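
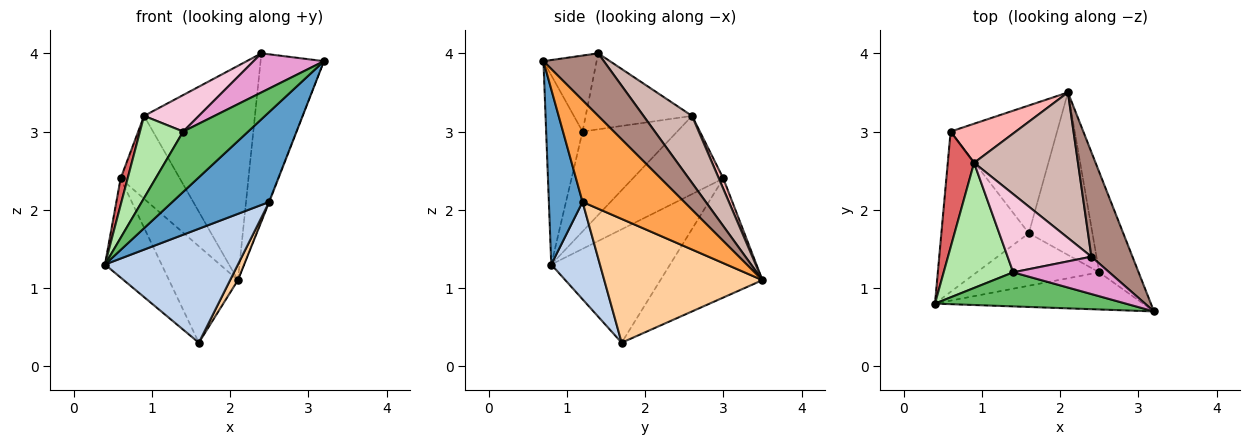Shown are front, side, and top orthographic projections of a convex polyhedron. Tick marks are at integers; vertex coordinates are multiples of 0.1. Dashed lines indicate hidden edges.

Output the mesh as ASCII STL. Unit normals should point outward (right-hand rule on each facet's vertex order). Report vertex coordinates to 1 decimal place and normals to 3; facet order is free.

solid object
 facet normal 0.306 -0.880 -0.363
  outer loop
   vertex 2.5 1.2 2.1
   vertex 3.2 0.7 3.9
   vertex 0.4 0.8 1.3
  endloop
 endfacet
 facet normal 0.315 -0.862 -0.397
  outer loop
   vertex 2.5 1.2 2.1
   vertex 0.4 0.8 1.3
   vertex 1.6 1.7 0.3
  endloop
 endfacet
 facet normal 0.932 0.005 -0.361
  outer loop
   vertex 2.5 1.2 2.1
   vertex 2.1 3.5 1.1
   vertex 3.2 0.7 3.9
  endloop
 endfacet
 facet normal 0.889 -0.044 -0.457
  outer loop
   vertex 2.5 1.2 2.1
   vertex 1.6 1.7 0.3
   vertex 2.1 3.5 1.1
  endloop
 endfacet
 facet normal -0.438 -0.783 0.442
  outer loop
   vertex 1.4 1.2 3.0
   vertex 0.4 0.8 1.3
   vertex 3.2 0.7 3.9
  endloop
 endfacet
 facet normal -0.769 -0.351 0.535
  outer loop
   vertex 1.4 1.2 3.0
   vertex 0.9 2.6 3.2
   vertex 0.4 0.8 1.3
  endloop
 endfacet
 facet normal -0.945 -0.073 0.318
  outer loop
   vertex 0.6 3.0 2.4
   vertex 0.4 0.8 1.3
   vertex 0.9 2.6 3.2
  endloop
 endfacet
 facet normal 0.068 0.902 0.426
  outer loop
   vertex 0.6 3.0 2.4
   vertex 0.9 2.6 3.2
   vertex 2.1 3.5 1.1
  endloop
 endfacet
 facet normal -0.741 0.353 -0.571
  outer loop
   vertex 0.6 3.0 2.4
   vertex 1.6 1.7 0.3
   vertex 0.4 0.8 1.3
  endloop
 endfacet
 facet normal -0.666 0.450 -0.595
  outer loop
   vertex 0.6 3.0 2.4
   vertex 2.1 3.5 1.1
   vertex 1.6 1.7 0.3
  endloop
 endfacet
 facet normal 0.629 0.659 0.412
  outer loop
   vertex 2.4 1.4 4.0
   vertex 3.2 0.7 3.9
   vertex 2.1 3.5 1.1
  endloop
 endfacet
 facet normal 0.341 0.778 0.528
  outer loop
   vertex 2.4 1.4 4.0
   vertex 2.1 3.5 1.1
   vertex 0.9 2.6 3.2
  endloop
 endfacet
 facet normal -0.479 -0.634 0.606
  outer loop
   vertex 2.4 1.4 4.0
   vertex 1.4 1.2 3.0
   vertex 3.2 0.7 3.9
  endloop
 endfacet
 facet normal -0.635 -0.327 0.700
  outer loop
   vertex 2.4 1.4 4.0
   vertex 0.9 2.6 3.2
   vertex 1.4 1.2 3.0
  endloop
 endfacet
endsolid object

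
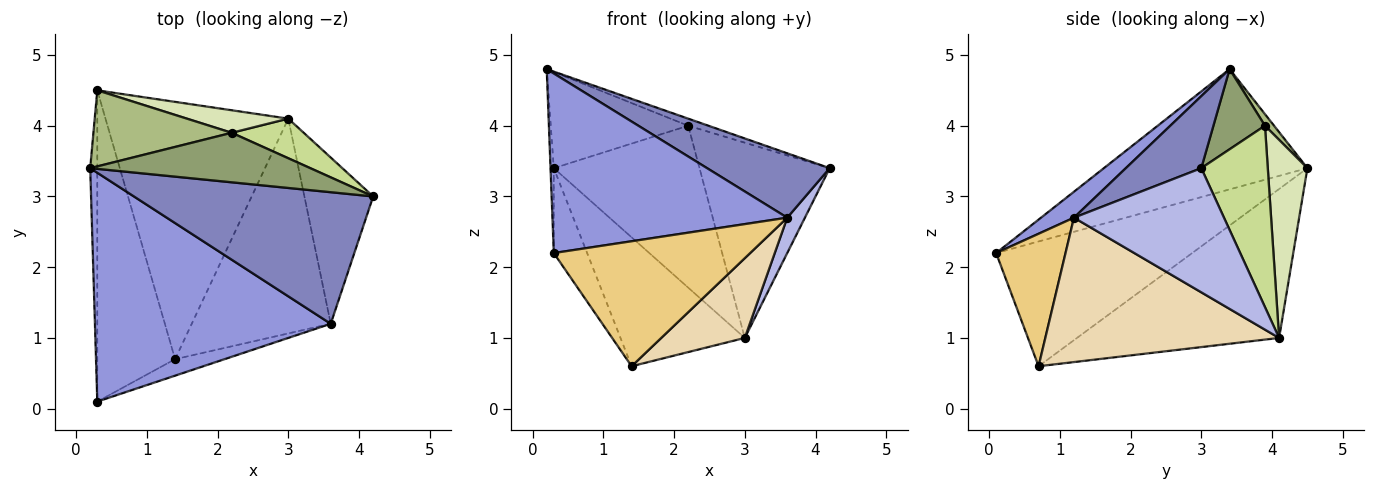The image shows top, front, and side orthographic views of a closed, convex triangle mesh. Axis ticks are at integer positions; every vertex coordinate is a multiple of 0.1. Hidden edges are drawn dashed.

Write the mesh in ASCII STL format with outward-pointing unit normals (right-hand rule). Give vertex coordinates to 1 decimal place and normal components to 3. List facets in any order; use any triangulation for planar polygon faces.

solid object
 facet normal -0.998 0.016 -0.059
  outer loop
   vertex 0.3 4.5 3.4
   vertex 0.3 0.1 2.2
   vertex 0.2 3.4 4.8
  endloop
 endfacet
 facet normal 0.261 -0.424 0.867
  outer loop
   vertex 3.6 1.2 2.7
   vertex 4.2 3.0 3.4
   vertex 0.2 3.4 4.8
  endloop
 endfacet
 facet normal 0.086 -0.615 0.784
  outer loop
   vertex 3.6 1.2 2.7
   vertex 0.2 3.4 4.8
   vertex 0.3 0.1 2.2
  endloop
 endfacet
 facet normal 0.870 -0.103 -0.482
  outer loop
   vertex 3.6 1.2 2.7
   vertex 3.0 4.1 1.0
   vertex 4.2 3.0 3.4
  endloop
 endfacet
 facet normal 0.339 0.133 0.931
  outer loop
   vertex 2.2 3.9 4.0
   vertex 0.2 3.4 4.8
   vertex 4.2 3.0 3.4
  endloop
 endfacet
 facet normal 0.052 0.783 0.619
  outer loop
   vertex 2.2 3.9 4.0
   vertex 0.3 4.5 3.4
   vertex 0.2 3.4 4.8
  endloop
 endfacet
 facet normal 0.448 0.876 0.178
  outer loop
   vertex 2.2 3.9 4.0
   vertex 4.2 3.0 3.4
   vertex 3.0 4.1 1.0
  endloop
 endfacet
 facet normal 0.260 0.956 0.133
  outer loop
   vertex 2.2 3.9 4.0
   vertex 3.0 4.1 1.0
   vertex 0.3 4.5 3.4
  endloop
 endfacet
 facet normal -0.840 0.143 -0.524
  outer loop
   vertex 1.4 0.7 0.6
   vertex 0.3 0.1 2.2
   vertex 0.3 4.5 3.4
  endloop
 endfacet
 facet normal -0.589 0.362 -0.723
  outer loop
   vertex 1.4 0.7 0.6
   vertex 0.3 4.5 3.4
   vertex 3.0 4.1 1.0
  endloop
 endfacet
 facet normal 0.331 -0.936 -0.124
  outer loop
   vertex 1.4 0.7 0.6
   vertex 3.6 1.2 2.7
   vertex 0.3 0.1 2.2
  endloop
 endfacet
 facet normal 0.698 -0.249 -0.672
  outer loop
   vertex 1.4 0.7 0.6
   vertex 3.0 4.1 1.0
   vertex 3.6 1.2 2.7
  endloop
 endfacet
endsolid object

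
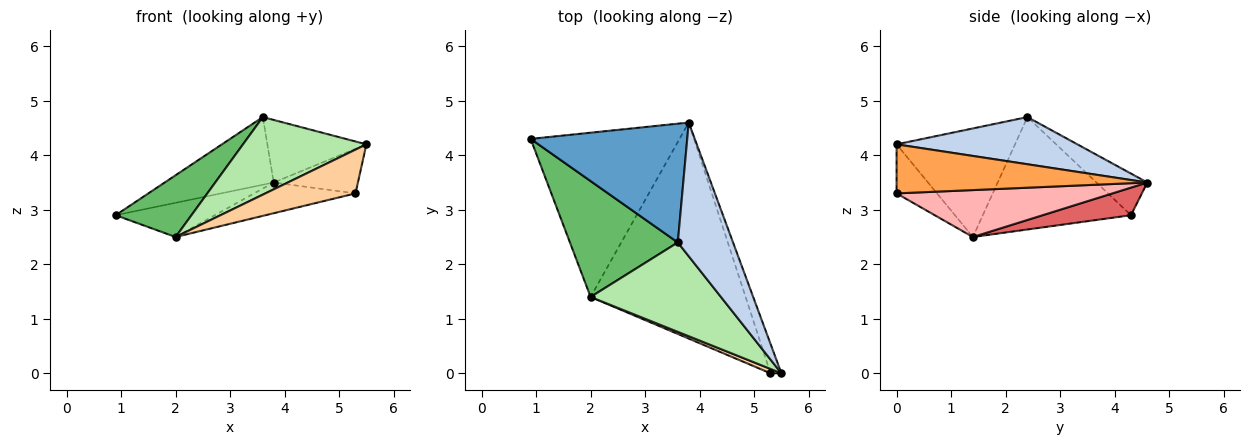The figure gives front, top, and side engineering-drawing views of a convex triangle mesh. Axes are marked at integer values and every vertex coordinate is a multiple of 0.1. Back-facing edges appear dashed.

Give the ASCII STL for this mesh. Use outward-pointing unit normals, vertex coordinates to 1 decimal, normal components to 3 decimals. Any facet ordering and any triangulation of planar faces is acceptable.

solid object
 facet normal -0.225 0.482 0.847
  outer loop
   vertex 3.6 2.4 4.7
   vertex 3.8 4.6 3.5
   vertex 0.9 4.3 2.9
  endloop
 endfacet
 facet normal 0.612 0.335 0.716
  outer loop
   vertex 3.6 2.4 4.7
   vertex 5.5 0.0 4.2
   vertex 3.8 4.6 3.5
  endloop
 endfacet
 facet normal 0.928 0.311 -0.206
  outer loop
   vertex 5.3 0.0 3.3
   vertex 3.8 4.6 3.5
   vertex 5.5 0.0 4.2
  endloop
 endfacet
 facet normal -0.407 -0.909 0.091
  outer loop
   vertex 2.0 1.4 2.5
   vertex 5.3 0.0 3.3
   vertex 5.5 0.0 4.2
  endloop
 endfacet
 facet normal -0.677 -0.346 0.650
  outer loop
   vertex 2.0 1.4 2.5
   vertex 3.6 2.4 4.7
   vertex 0.9 4.3 2.9
  endloop
 endfacet
 facet normal -0.532 -0.555 0.639
  outer loop
   vertex 2.0 1.4 2.5
   vertex 5.5 0.0 4.2
   vertex 3.6 2.4 4.7
  endloop
 endfacet
 facet normal 0.179 0.201 -0.963
  outer loop
   vertex 2.0 1.4 2.5
   vertex 0.9 4.3 2.9
   vertex 3.8 4.6 3.5
  endloop
 endfacet
 facet normal 0.287 0.135 -0.948
  outer loop
   vertex 2.0 1.4 2.5
   vertex 3.8 4.6 3.5
   vertex 5.3 0.0 3.3
  endloop
 endfacet
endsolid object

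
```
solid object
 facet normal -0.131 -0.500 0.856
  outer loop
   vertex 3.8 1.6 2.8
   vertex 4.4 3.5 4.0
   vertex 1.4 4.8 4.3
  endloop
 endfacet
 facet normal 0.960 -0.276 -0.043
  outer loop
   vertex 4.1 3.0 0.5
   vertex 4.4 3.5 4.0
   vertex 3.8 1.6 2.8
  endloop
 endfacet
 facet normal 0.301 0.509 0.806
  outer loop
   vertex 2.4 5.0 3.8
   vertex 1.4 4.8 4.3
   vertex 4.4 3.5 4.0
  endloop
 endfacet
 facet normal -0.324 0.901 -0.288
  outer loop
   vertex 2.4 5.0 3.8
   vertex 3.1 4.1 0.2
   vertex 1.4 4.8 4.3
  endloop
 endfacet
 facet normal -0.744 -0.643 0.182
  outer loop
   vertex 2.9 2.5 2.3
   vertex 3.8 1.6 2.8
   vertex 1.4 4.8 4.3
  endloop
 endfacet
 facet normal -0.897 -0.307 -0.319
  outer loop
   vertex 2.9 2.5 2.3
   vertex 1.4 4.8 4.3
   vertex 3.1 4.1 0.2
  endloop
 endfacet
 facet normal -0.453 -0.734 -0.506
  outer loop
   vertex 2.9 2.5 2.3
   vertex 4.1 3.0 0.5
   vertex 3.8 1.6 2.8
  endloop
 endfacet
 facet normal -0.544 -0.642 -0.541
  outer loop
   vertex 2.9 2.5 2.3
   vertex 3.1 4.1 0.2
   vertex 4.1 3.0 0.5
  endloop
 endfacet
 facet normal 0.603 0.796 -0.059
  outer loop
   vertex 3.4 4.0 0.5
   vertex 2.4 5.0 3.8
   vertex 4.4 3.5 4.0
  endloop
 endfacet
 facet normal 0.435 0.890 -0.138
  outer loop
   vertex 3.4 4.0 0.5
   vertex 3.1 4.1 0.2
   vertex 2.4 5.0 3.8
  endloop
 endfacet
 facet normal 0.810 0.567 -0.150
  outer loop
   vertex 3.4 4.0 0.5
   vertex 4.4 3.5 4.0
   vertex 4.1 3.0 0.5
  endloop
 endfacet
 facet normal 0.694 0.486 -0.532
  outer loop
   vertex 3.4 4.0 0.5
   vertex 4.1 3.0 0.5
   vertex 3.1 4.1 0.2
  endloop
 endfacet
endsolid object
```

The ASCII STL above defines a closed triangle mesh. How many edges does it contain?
18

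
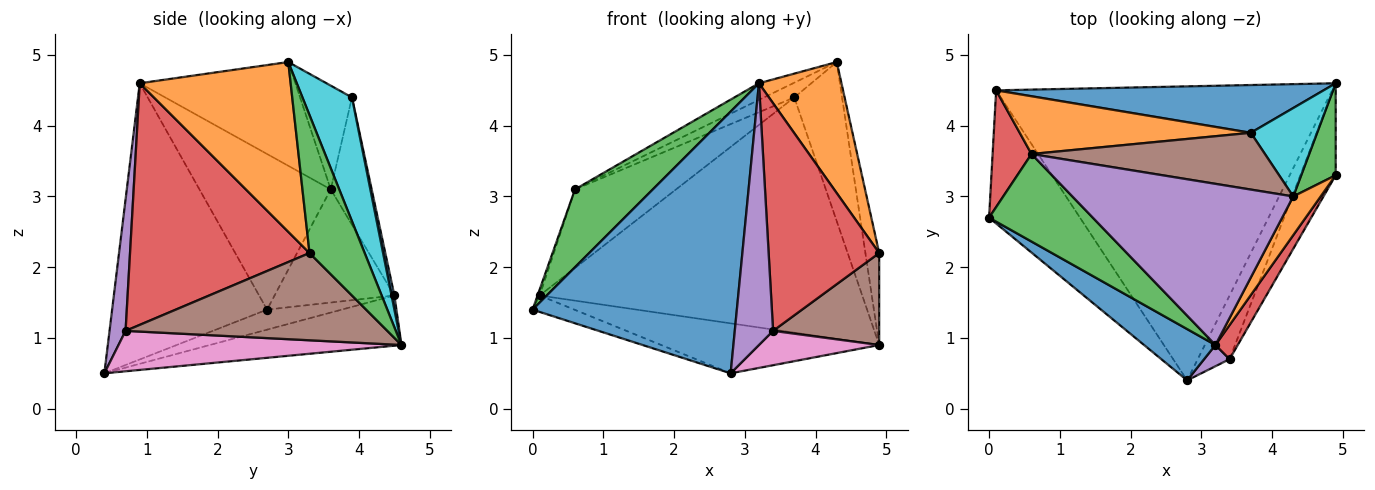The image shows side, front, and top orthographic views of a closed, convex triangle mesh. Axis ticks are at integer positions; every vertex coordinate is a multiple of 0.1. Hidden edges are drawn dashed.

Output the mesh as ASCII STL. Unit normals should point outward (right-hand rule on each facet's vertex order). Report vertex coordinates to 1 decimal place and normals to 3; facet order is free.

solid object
 facet normal -0.597 -0.787 0.154
  outer loop
   vertex 3.2 0.9 4.6
   vertex 0.0 2.7 1.4
   vertex 2.8 0.4 0.5
  endloop
 endfacet
 facet normal 0.869 -0.475 0.140
  outer loop
   vertex 3.2 0.9 4.6
   vertex 4.9 3.3 2.2
   vertex 4.3 3.0 4.9
  endloop
 endfacet
 facet normal 0.943 0.236 0.236
  outer loop
   vertex 4.9 4.6 0.9
   vertex 4.3 3.0 4.9
   vertex 4.9 3.3 2.2
  endloop
 endfacet
 facet normal 0.849 -0.523 0.078
  outer loop
   vertex 3.4 0.7 1.1
   vertex 4.9 3.3 2.2
   vertex 3.2 0.9 4.6
  endloop
 endfacet
 facet normal 0.385 -0.920 0.075
  outer loop
   vertex 3.4 0.7 1.1
   vertex 3.2 0.9 4.6
   vertex 2.8 0.4 0.5
  endloop
 endfacet
 facet normal 0.868 -0.352 -0.352
  outer loop
   vertex 3.4 0.7 1.1
   vertex 4.9 4.6 0.9
   vertex 4.9 3.3 2.2
  endloop
 endfacet
 facet normal 0.745 -0.317 -0.587
  outer loop
   vertex 3.4 0.7 1.1
   vertex 2.8 0.4 0.5
   vertex 4.9 4.6 0.9
  endloop
 endfacet
 facet normal -0.213 0.120 -0.970
  outer loop
   vertex 0.1 4.5 1.6
   vertex 2.8 0.4 0.5
   vertex 0.0 2.7 1.4
  endloop
 endfacet
 facet normal -0.146 0.166 -0.975
  outer loop
   vertex 0.1 4.5 1.6
   vertex 4.9 4.6 0.9
   vertex 2.8 0.4 0.5
  endloop
 endfacet
 facet normal 0.672 0.648 0.360
  outer loop
   vertex 3.7 3.9 4.4
   vertex 4.3 3.0 4.9
   vertex 4.9 4.6 0.9
  endloop
 endfacet
 facet normal 0.009 0.980 0.199
  outer loop
   vertex 3.7 3.9 4.4
   vertex 4.9 4.6 0.9
   vertex 0.1 4.5 1.6
  endloop
 endfacet
 facet normal -0.310 0.766 0.563
  outer loop
   vertex 0.6 3.6 3.1
   vertex 3.7 3.9 4.4
   vertex 0.1 4.5 1.6
  endloop
 endfacet
 facet normal -0.746 -0.442 0.498
  outer loop
   vertex 0.6 3.6 3.1
   vertex 0.0 2.7 1.4
   vertex 3.2 0.9 4.6
  endloop
 endfacet
 facet normal -0.946 0.016 0.325
  outer loop
   vertex 0.6 3.6 3.1
   vertex 0.1 4.5 1.6
   vertex 0.0 2.7 1.4
  endloop
 endfacet
 facet normal -0.423 0.093 0.901
  outer loop
   vertex 0.6 3.6 3.1
   vertex 3.2 0.9 4.6
   vertex 4.3 3.0 4.9
  endloop
 endfacet
 facet normal -0.395 0.231 0.889
  outer loop
   vertex 0.6 3.6 3.1
   vertex 4.3 3.0 4.9
   vertex 3.7 3.9 4.4
  endloop
 endfacet
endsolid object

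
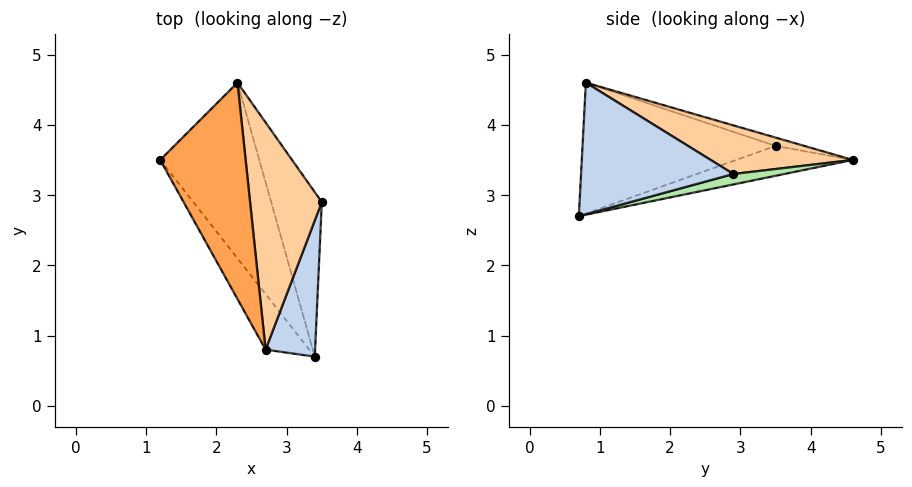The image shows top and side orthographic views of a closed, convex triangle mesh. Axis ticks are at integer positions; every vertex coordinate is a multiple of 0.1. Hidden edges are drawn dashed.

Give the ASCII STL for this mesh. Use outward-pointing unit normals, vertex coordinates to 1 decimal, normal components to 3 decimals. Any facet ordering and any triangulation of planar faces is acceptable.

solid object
 facet normal -0.802 -0.535 -0.267
  outer loop
   vertex 3.4 0.7 2.7
   vertex 2.7 0.8 4.6
   vertex 1.2 3.5 3.7
  endloop
 endfacet
 facet normal 0.927 -0.137 0.349
  outer loop
   vertex 3.4 0.7 2.7
   vertex 3.5 2.9 3.3
   vertex 2.7 0.8 4.6
  endloop
 endfacet
 facet normal -0.093 0.268 0.959
  outer loop
   vertex 2.3 4.6 3.5
   vertex 1.2 3.5 3.7
   vertex 2.7 0.8 4.6
  endloop
 endfacet
 facet normal 0.538 0.286 0.793
  outer loop
   vertex 2.3 4.6 3.5
   vertex 2.7 0.8 4.6
   vertex 3.5 2.9 3.3
  endloop
 endfacet
 facet normal -0.287 0.114 -0.951
  outer loop
   vertex 2.3 4.6 3.5
   vertex 3.4 0.7 2.7
   vertex 1.2 3.5 3.7
  endloop
 endfacet
 facet normal 0.196 0.250 -0.948
  outer loop
   vertex 2.3 4.6 3.5
   vertex 3.5 2.9 3.3
   vertex 3.4 0.7 2.7
  endloop
 endfacet
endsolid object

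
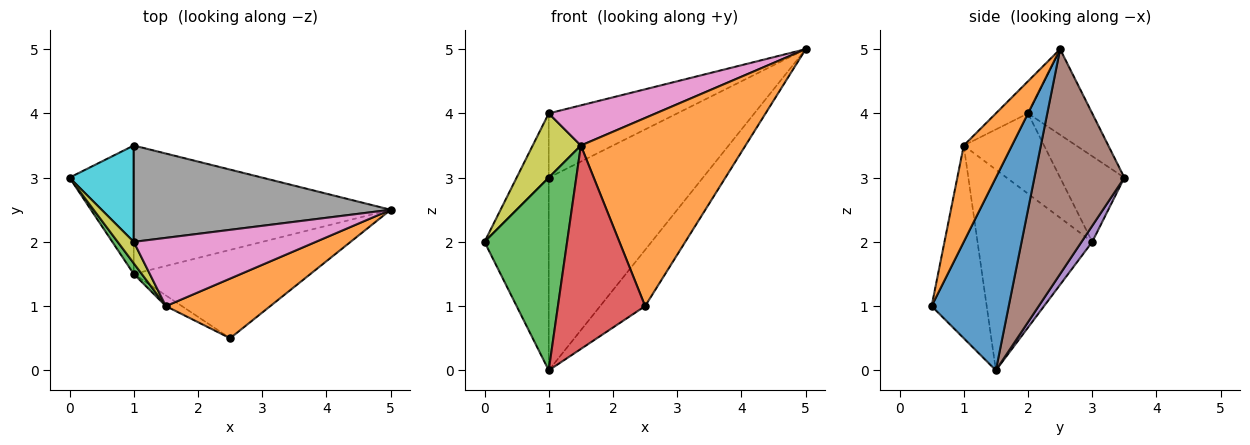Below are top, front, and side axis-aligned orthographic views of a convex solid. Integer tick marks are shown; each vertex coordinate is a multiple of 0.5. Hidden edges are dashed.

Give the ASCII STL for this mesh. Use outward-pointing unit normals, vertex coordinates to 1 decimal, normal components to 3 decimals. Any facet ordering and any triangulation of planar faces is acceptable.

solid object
 facet normal 0.677 0.395 -0.621
  outer loop
   vertex 1.0 1.5 0.0
   vertex 5.0 2.5 5.0
   vertex 2.5 0.5 1.0
  endloop
 endfacet
 facet normal 0.269 -0.918 0.291
  outer loop
   vertex 1.5 1.0 3.5
   vertex 2.5 0.5 1.0
   vertex 5.0 2.5 5.0
  endloop
 endfacet
 facet normal -0.811 -0.584 0.032
  outer loop
   vertex 1.5 1.0 3.5
   vertex 0.0 3.0 2.0
   vertex 1.0 1.5 0.0
  endloop
 endfacet
 facet normal -0.533 -0.845 -0.044
  outer loop
   vertex 1.5 1.0 3.5
   vertex 1.0 1.5 0.0
   vertex 2.5 0.5 1.0
  endloop
 endfacet
 facet normal 0.137 0.824 -0.549
  outer loop
   vertex 1.0 3.5 3.0
   vertex 1.0 1.5 0.0
   vertex 0.0 3.0 2.0
  endloop
 endfacet
 facet normal 0.437 0.749 -0.499
  outer loop
   vertex 1.0 3.5 3.0
   vertex 5.0 2.5 5.0
   vertex 1.0 1.5 0.0
  endloop
 endfacet
 facet normal -0.150 -0.501 0.852
  outer loop
   vertex 1.0 2.0 4.0
   vertex 1.5 1.0 3.5
   vertex 5.0 2.5 5.0
  endloop
 endfacet
 facet normal -0.267 0.535 0.802
  outer loop
   vertex 1.0 2.0 4.0
   vertex 5.0 2.5 5.0
   vertex 1.0 3.5 3.0
  endloop
 endfacet
 facet normal -0.845 -0.507 0.169
  outer loop
   vertex 1.0 2.0 4.0
   vertex 0.0 3.0 2.0
   vertex 1.5 1.0 3.5
  endloop
 endfacet
 facet normal -0.743 0.371 0.557
  outer loop
   vertex 1.0 2.0 4.0
   vertex 1.0 3.5 3.0
   vertex 0.0 3.0 2.0
  endloop
 endfacet
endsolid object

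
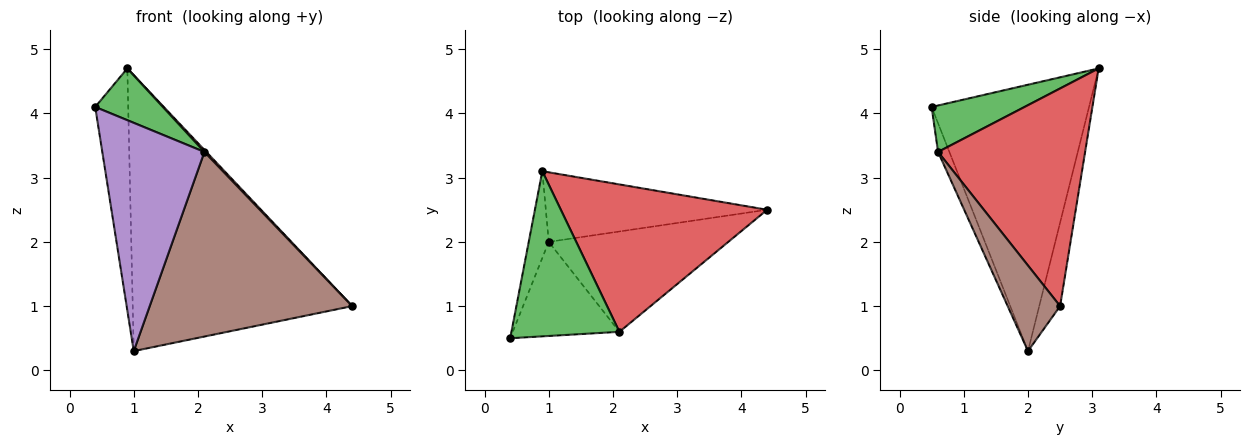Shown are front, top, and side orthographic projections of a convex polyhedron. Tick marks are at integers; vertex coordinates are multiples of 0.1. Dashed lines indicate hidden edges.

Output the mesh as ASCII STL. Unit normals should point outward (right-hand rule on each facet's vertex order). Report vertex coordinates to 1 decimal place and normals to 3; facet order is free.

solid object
 facet normal -0.976 0.205 -0.073
  outer loop
   vertex 1.0 2.0 0.3
   vertex 0.4 0.5 4.1
   vertex 0.9 3.1 4.7
  endloop
 endfacet
 facet normal -0.092 0.966 -0.243
  outer loop
   vertex 1.0 2.0 0.3
   vertex 0.9 3.1 4.7
   vertex 4.4 2.5 1.0
  endloop
 endfacet
 facet normal 0.380 -0.277 0.883
  outer loop
   vertex 2.1 0.6 3.4
   vertex 0.9 3.1 4.7
   vertex 0.4 0.5 4.1
  endloop
 endfacet
 facet normal 0.726 -0.009 0.688
  outer loop
   vertex 2.1 0.6 3.4
   vertex 4.4 2.5 1.0
   vertex 0.9 3.1 4.7
  endloop
 endfacet
 facet normal -0.102 -0.920 -0.379
  outer loop
   vertex 2.1 0.6 3.4
   vertex 0.4 0.5 4.1
   vertex 1.0 2.0 0.3
  endloop
 endfacet
 facet normal 0.222 -0.857 -0.466
  outer loop
   vertex 2.1 0.6 3.4
   vertex 1.0 2.0 0.3
   vertex 4.4 2.5 1.0
  endloop
 endfacet
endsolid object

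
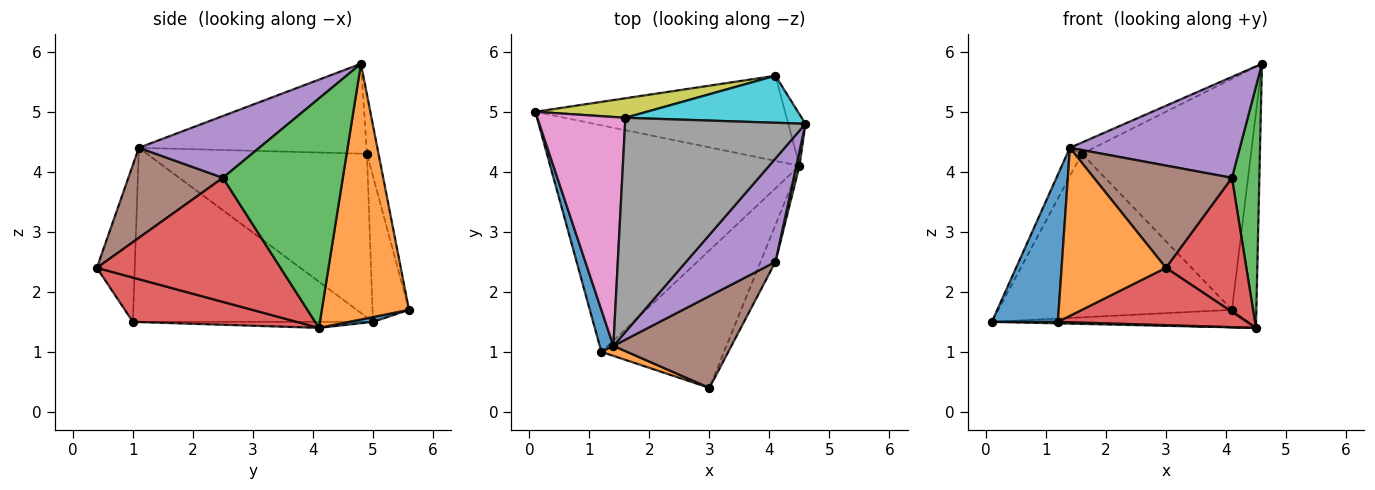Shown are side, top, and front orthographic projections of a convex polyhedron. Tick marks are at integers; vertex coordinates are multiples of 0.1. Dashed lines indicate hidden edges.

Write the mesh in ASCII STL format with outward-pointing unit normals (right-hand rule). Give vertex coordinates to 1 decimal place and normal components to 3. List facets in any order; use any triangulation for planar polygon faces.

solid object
 facet normal 0.019 0.201 -0.979
  outer loop
   vertex 4.1 5.6 1.7
   vertex 4.5 4.1 1.4
   vertex 0.1 5.0 1.5
  endloop
 endfacet
 facet normal 0.961 0.269 -0.065
  outer loop
   vertex 4.1 5.6 1.7
   vertex 4.6 4.8 5.8
   vertex 4.5 4.1 1.4
  endloop
 endfacet
 facet normal 0.975 -0.223 0.013
  outer loop
   vertex 4.1 2.5 3.9
   vertex 4.5 4.1 1.4
   vertex 4.6 4.8 5.8
  endloop
 endfacet
 facet normal 0.911 -0.399 -0.109
  outer loop
   vertex 4.1 2.5 3.9
   vertex 3.0 0.4 2.4
   vertex 4.5 4.1 1.4
  endloop
 endfacet
 facet normal 0.443 -0.626 0.641
  outer loop
   vertex 4.1 2.5 3.9
   vertex 4.6 4.8 5.8
   vertex 1.4 1.1 4.4
  endloop
 endfacet
 facet normal 0.454 -0.663 0.595
  outer loop
   vertex 4.1 2.5 3.9
   vertex 1.4 1.1 4.4
   vertex 3.0 0.4 2.4
  endloop
 endfacet
 facet normal -0.879 0.059 0.473
  outer loop
   vertex 1.6 4.9 4.3
   vertex 0.1 5.0 1.5
   vertex 1.4 1.1 4.4
  endloop
 endfacet
 facet normal -0.445 0.047 0.894
  outer loop
   vertex 1.6 4.9 4.3
   vertex 1.4 1.1 4.4
   vertex 4.6 4.8 5.8
  endloop
 endfacet
 facet normal -0.153 0.981 0.117
  outer loop
   vertex 1.6 4.9 4.3
   vertex 4.1 5.6 1.7
   vertex 0.1 5.0 1.5
  endloop
 endfacet
 facet normal -0.067 0.978 0.199
  outer loop
   vertex 1.6 4.9 4.3
   vertex 4.6 4.8 5.8
   vertex 4.1 5.6 1.7
  endloop
 endfacet
 facet normal -0.961 -0.264 0.075
  outer loop
   vertex 1.2 1.0 1.5
   vertex 1.4 1.1 4.4
   vertex 0.1 5.0 1.5
  endloop
 endfacet
 facet normal -0.341 -0.938 0.056
  outer loop
   vertex 1.2 1.0 1.5
   vertex 3.0 0.4 2.4
   vertex 1.4 1.1 4.4
  endloop
 endfacet
 facet normal -0.024 -0.007 -1.000
  outer loop
   vertex 1.2 1.0 1.5
   vertex 0.1 5.0 1.5
   vertex 4.5 4.1 1.4
  endloop
 endfacet
 facet normal 0.316 -0.365 -0.876
  outer loop
   vertex 1.2 1.0 1.5
   vertex 4.5 4.1 1.4
   vertex 3.0 0.4 2.4
  endloop
 endfacet
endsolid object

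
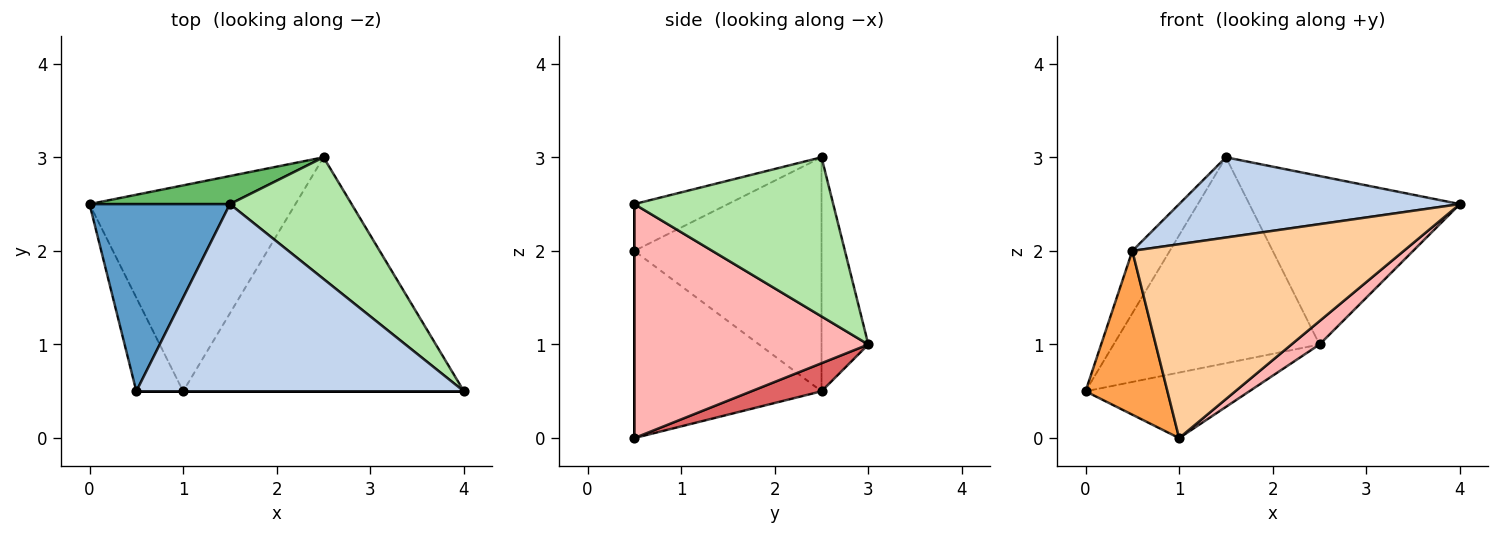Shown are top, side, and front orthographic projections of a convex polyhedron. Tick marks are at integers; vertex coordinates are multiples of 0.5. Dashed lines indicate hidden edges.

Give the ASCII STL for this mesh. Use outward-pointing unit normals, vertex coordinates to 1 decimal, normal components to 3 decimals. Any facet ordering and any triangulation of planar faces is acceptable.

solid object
 facet normal -0.845 0.169 0.507
  outer loop
   vertex 1.5 2.5 3.0
   vertex 0.0 2.5 0.5
   vertex 0.5 0.5 2.0
  endloop
 endfacet
 facet normal -0.130 -0.391 0.911
  outer loop
   vertex 1.5 2.5 3.0
   vertex 0.5 0.5 2.0
   vertex 4.0 0.5 2.5
  endloop
 endfacet
 facet normal -0.893 -0.391 -0.223
  outer loop
   vertex 1.0 0.5 0.0
   vertex 0.5 0.5 2.0
   vertex 0.0 2.5 0.5
  endloop
 endfacet
 facet normal 0.000 -1.000 0.000
  outer loop
   vertex 1.0 0.5 0.0
   vertex 4.0 0.5 2.5
   vertex 0.5 0.5 2.0
  endloop
 endfacet
 facet normal -0.220 0.967 0.132
  outer loop
   vertex 2.5 3.0 1.0
   vertex 0.0 2.5 0.5
   vertex 1.5 2.5 3.0
  endloop
 endfacet
 facet normal 0.608 0.644 0.465
  outer loop
   vertex 2.5 3.0 1.0
   vertex 1.5 2.5 3.0
   vertex 4.0 0.5 2.5
  endloop
 endfacet
 facet normal 0.129 0.301 -0.945
  outer loop
   vertex 2.5 3.0 1.0
   vertex 1.0 0.5 0.0
   vertex 0.0 2.5 0.5
  endloop
 endfacet
 facet normal 0.638 -0.077 -0.766
  outer loop
   vertex 2.5 3.0 1.0
   vertex 4.0 0.5 2.5
   vertex 1.0 0.5 0.0
  endloop
 endfacet
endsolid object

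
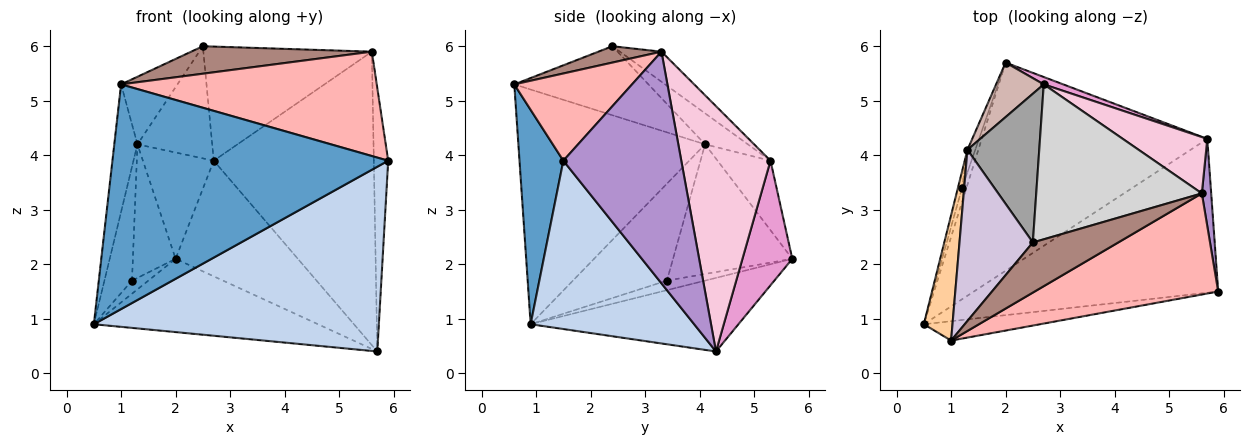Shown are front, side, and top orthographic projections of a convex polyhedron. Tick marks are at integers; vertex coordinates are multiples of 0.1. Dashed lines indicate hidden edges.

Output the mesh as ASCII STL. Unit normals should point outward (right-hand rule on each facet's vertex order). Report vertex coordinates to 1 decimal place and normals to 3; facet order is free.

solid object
 facet normal 0.156 -0.984 -0.085
  outer loop
   vertex 1.0 0.6 5.3
   vertex 0.5 0.9 0.9
   vertex 5.9 1.5 3.9
  endloop
 endfacet
 facet normal 0.403 -0.703 -0.586
  outer loop
   vertex 5.7 4.3 0.4
   vertex 5.9 1.5 3.9
   vertex 0.5 0.9 0.9
  endloop
 endfacet
 facet normal -0.294 0.317 -0.902
  outer loop
   vertex 5.7 4.3 0.4
   vertex 0.5 0.9 0.9
   vertex 2.0 5.7 2.1
  endloop
 endfacet
 facet normal -0.985 0.122 0.120
  outer loop
   vertex 1.3 4.1 4.2
   vertex 0.5 0.9 0.9
   vertex 1.0 0.6 5.3
  endloop
 endfacet
 facet normal -0.845 0.362 -0.393
  outer loop
   vertex 1.2 3.4 1.7
   vertex 2.0 5.7 2.1
   vertex 0.5 0.9 0.9
  endloop
 endfacet
 facet normal -0.959 0.281 -0.040
  outer loop
   vertex 1.2 3.4 1.7
   vertex 0.5 0.9 0.9
   vertex 1.3 4.1 4.2
  endloop
 endfacet
 facet normal -0.940 0.337 -0.057
  outer loop
   vertex 1.2 3.4 1.7
   vertex 1.3 4.1 4.2
   vertex 2.0 5.7 2.1
  endloop
 endfacet
 facet normal 0.314 -0.682 0.661
  outer loop
   vertex 5.6 3.3 5.9
   vertex 1.0 0.6 5.3
   vertex 5.9 1.5 3.9
  endloop
 endfacet
 facet normal 0.992 0.121 0.040
  outer loop
   vertex 5.6 3.3 5.9
   vertex 5.9 1.5 3.9
   vertex 5.7 4.3 0.4
  endloop
 endfacet
 facet normal -0.658 0.276 0.700
  outer loop
   vertex 2.5 2.4 6.0
   vertex 1.3 4.1 4.2
   vertex 1.0 0.6 5.3
  endloop
 endfacet
 facet normal 0.166 -0.474 0.865
  outer loop
   vertex 2.5 2.4 6.0
   vertex 1.0 0.6 5.3
   vertex 5.6 3.3 5.9
  endloop
 endfacet
 facet normal -0.554 0.741 0.380
  outer loop
   vertex 2.7 5.3 3.9
   vertex 2.0 5.7 2.1
   vertex 1.3 4.1 4.2
  endloop
 endfacet
 facet normal 0.377 0.924 0.059
  outer loop
   vertex 2.7 5.3 3.9
   vertex 5.7 4.3 0.4
   vertex 2.0 5.7 2.1
  endloop
 endfacet
 facet normal 0.480 0.861 0.165
  outer loop
   vertex 2.7 5.3 3.9
   vertex 5.6 3.3 5.9
   vertex 5.7 4.3 0.4
  endloop
 endfacet
 facet normal -0.326 0.569 0.755
  outer loop
   vertex 2.7 5.3 3.9
   vertex 1.3 4.1 4.2
   vertex 2.5 2.4 6.0
  endloop
 endfacet
 facet normal -0.145 0.587 0.797
  outer loop
   vertex 2.7 5.3 3.9
   vertex 2.5 2.4 6.0
   vertex 5.6 3.3 5.9
  endloop
 endfacet
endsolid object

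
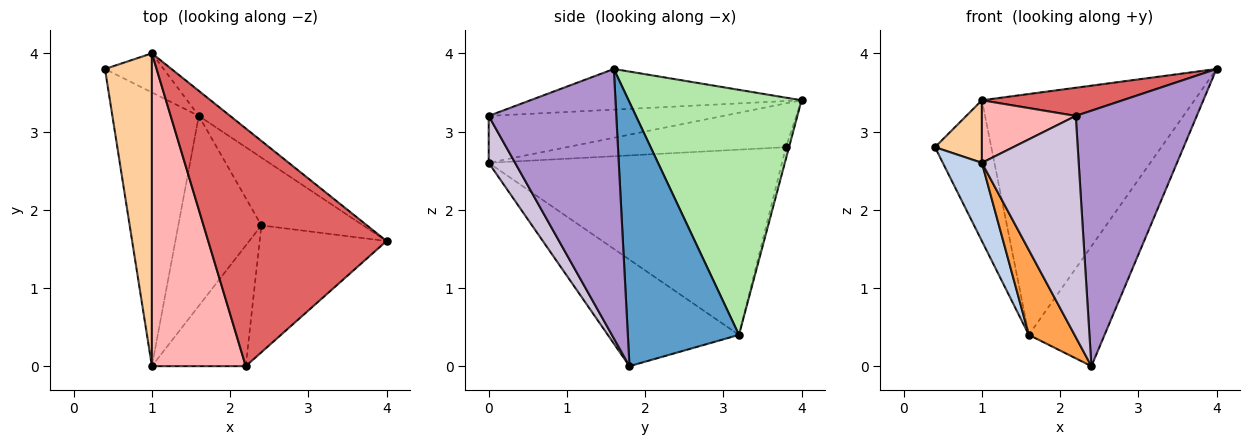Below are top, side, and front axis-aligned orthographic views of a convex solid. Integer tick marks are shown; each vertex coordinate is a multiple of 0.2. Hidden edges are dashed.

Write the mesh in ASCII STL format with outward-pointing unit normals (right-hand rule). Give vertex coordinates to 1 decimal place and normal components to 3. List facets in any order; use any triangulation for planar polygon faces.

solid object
 facet normal 0.787 0.537 -0.303
  outer loop
   vertex 1.6 3.2 0.4
   vertex 4.0 1.6 3.8
   vertex 2.4 1.8 0.0
  endloop
 endfacet
 facet normal -0.900 -0.120 -0.420
  outer loop
   vertex 1.6 3.2 0.4
   vertex 1.0 0.0 2.6
   vertex 0.4 3.8 2.8
  endloop
 endfacet
 facet normal -0.760 -0.265 -0.593
  outer loop
   vertex 1.6 3.2 0.4
   vertex 2.4 1.8 0.0
   vertex 1.0 0.0 2.6
  endloop
 endfacet
 facet normal -0.675 -0.145 0.723
  outer loop
   vertex 1.0 4.0 3.4
   vertex 0.4 3.8 2.8
   vertex 1.0 0.0 2.6
  endloop
 endfacet
 facet normal -0.053 0.962 -0.267
  outer loop
   vertex 1.0 4.0 3.4
   vertex 1.6 3.2 0.4
   vertex 0.4 3.8 2.8
  endloop
 endfacet
 facet normal 0.629 0.773 -0.080
  outer loop
   vertex 1.0 4.0 3.4
   vertex 4.0 1.6 3.8
   vertex 1.6 3.2 0.4
  endloop
 endfacet
 facet normal -0.221 -0.115 0.969
  outer loop
   vertex 2.2 0.0 3.2
   vertex 4.0 1.6 3.8
   vertex 1.0 4.0 3.4
  endloop
 endfacet
 facet normal -0.440 -0.176 0.880
  outer loop
   vertex 2.2 0.0 3.2
   vertex 1.0 4.0 3.4
   vertex 1.0 0.0 2.6
  endloop
 endfacet
 facet normal 0.687 -0.651 -0.323
  outer loop
   vertex 2.2 0.0 3.2
   vertex 2.4 1.8 0.0
   vertex 4.0 1.6 3.8
  endloop
 endfacet
 facet normal 0.233 -0.854 -0.466
  outer loop
   vertex 2.2 0.0 3.2
   vertex 1.0 0.0 2.6
   vertex 2.4 1.8 0.0
  endloop
 endfacet
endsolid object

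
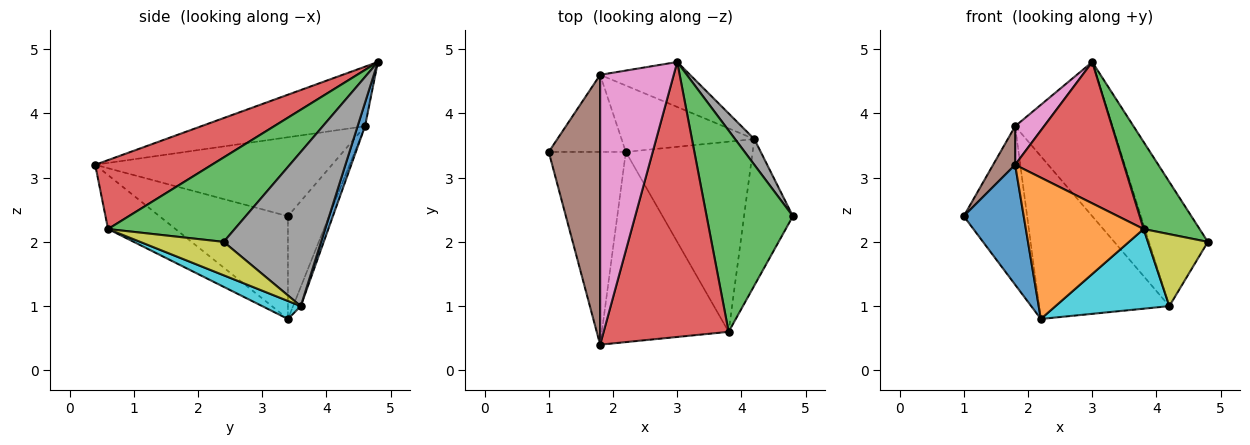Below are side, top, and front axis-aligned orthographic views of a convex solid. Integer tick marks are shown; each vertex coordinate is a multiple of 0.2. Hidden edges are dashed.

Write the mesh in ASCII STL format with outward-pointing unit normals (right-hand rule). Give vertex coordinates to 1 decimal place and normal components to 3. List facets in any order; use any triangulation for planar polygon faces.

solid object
 facet normal -0.749 -0.350 -0.562
  outer loop
   vertex 2.2 3.4 0.8
   vertex 1.8 0.4 3.2
   vertex 1.0 3.4 2.4
  endloop
 endfacet
 facet normal -0.323 -0.564 -0.759
  outer loop
   vertex 3.8 0.6 2.2
   vertex 1.8 0.4 3.2
   vertex 2.2 3.4 0.8
  endloop
 endfacet
 facet normal 0.668 -0.295 0.683
  outer loop
   vertex 3.8 0.6 2.2
   vertex 4.8 2.4 2.0
   vertex 3.0 4.8 4.8
  endloop
 endfacet
 facet normal 0.440 -0.410 0.799
  outer loop
   vertex 3.8 0.6 2.2
   vertex 3.0 4.8 4.8
   vertex 1.8 0.4 3.2
  endloop
 endfacet
 facet normal -0.504 0.777 -0.378
  outer loop
   vertex 1.8 4.6 3.8
   vertex 2.2 3.4 0.8
   vertex 1.0 3.4 2.4
  endloop
 endfacet
 facet normal -0.835 -0.078 0.544
  outer loop
   vertex 1.8 4.6 3.8
   vertex 1.0 3.4 2.4
   vertex 1.8 0.4 3.2
  endloop
 endfacet
 facet normal -0.625 -0.110 0.772
  outer loop
   vertex 1.8 4.6 3.8
   vertex 1.8 0.4 3.2
   vertex 3.0 4.8 4.8
  endloop
 endfacet
 facet normal 0.851 0.514 0.106
  outer loop
   vertex 4.2 3.6 1.0
   vertex 3.0 4.8 4.8
   vertex 4.8 2.4 2.0
  endloop
 endfacet
 facet normal 0.523 -0.376 -0.765
  outer loop
   vertex 4.2 3.6 1.0
   vertex 4.8 2.4 2.0
   vertex 3.8 0.6 2.2
  endloop
 endfacet
 facet normal 0.130 -0.383 -0.915
  outer loop
   vertex 4.2 3.6 1.0
   vertex 3.8 0.6 2.2
   vertex 2.2 3.4 0.8
  endloop
 endfacet
 facet normal 0.073 0.957 -0.279
  outer loop
   vertex 4.2 3.6 1.0
   vertex 1.8 4.6 3.8
   vertex 3.0 4.8 4.8
  endloop
 endfacet
 facet normal -0.055 0.925 -0.377
  outer loop
   vertex 4.2 3.6 1.0
   vertex 2.2 3.4 0.8
   vertex 1.8 4.6 3.8
  endloop
 endfacet
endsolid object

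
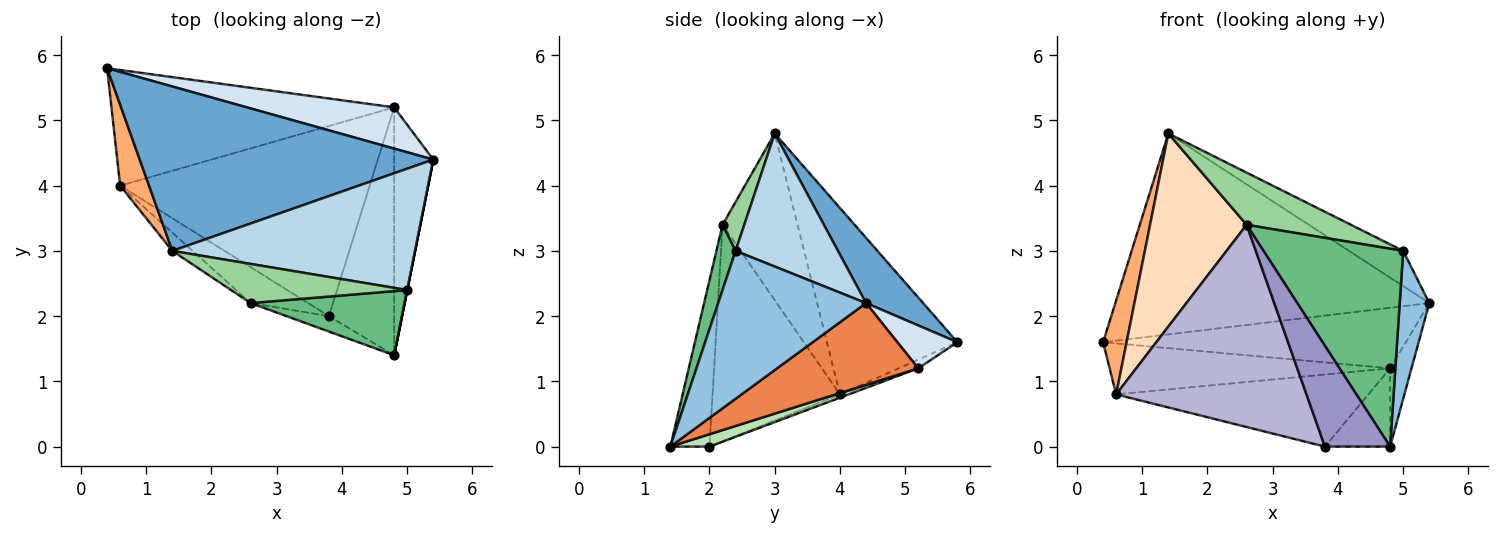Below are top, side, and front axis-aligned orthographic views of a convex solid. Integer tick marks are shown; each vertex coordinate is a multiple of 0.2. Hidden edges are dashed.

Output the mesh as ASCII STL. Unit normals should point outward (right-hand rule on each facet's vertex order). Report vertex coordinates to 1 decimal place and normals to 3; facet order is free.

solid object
 facet normal 0.139 0.766 0.627
  outer loop
   vertex 1.4 3.0 4.8
   vertex 5.4 4.4 2.2
   vertex 0.4 5.8 1.6
  endloop
 endfacet
 facet normal 0.981 -0.196 0.000
  outer loop
   vertex 5.0 2.4 3.0
   vertex 4.8 1.4 0.0
   vertex 5.4 4.4 2.2
  endloop
 endfacet
 facet normal 0.466 0.247 0.850
  outer loop
   vertex 5.0 2.4 3.0
   vertex 5.4 4.4 2.2
   vertex 1.4 3.0 4.8
  endloop
 endfacet
 facet normal 0.162 0.816 0.555
  outer loop
   vertex 4.8 5.2 1.2
   vertex 0.4 5.8 1.6
   vertex 5.4 4.4 2.2
  endloop
 endfacet
 facet normal 0.894 0.135 -0.428
  outer loop
   vertex 4.8 5.2 1.2
   vertex 5.4 4.4 2.2
   vertex 4.8 1.4 0.0
  endloop
 endfacet
 facet normal -0.973 -0.175 0.151
  outer loop
   vertex 0.6 4.0 0.8
   vertex 1.4 3.0 4.8
   vertex 0.4 5.8 1.6
  endloop
 endfacet
 facet normal -0.028 0.403 -0.915
  outer loop
   vertex 0.6 4.0 0.8
   vertex 0.4 5.8 1.6
   vertex 4.8 5.2 1.2
  endloop
 endfacet
 facet normal -0.612 -0.787 -0.074
  outer loop
   vertex 2.6 2.2 3.4
   vertex 1.4 3.0 4.8
   vertex 0.6 4.0 0.8
  endloop
 endfacet
 facet normal 0.130 -0.943 0.306
  outer loop
   vertex 2.6 2.2 3.4
   vertex 4.8 1.4 0.0
   vertex 5.0 2.4 3.0
  endloop
 endfacet
 facet normal 0.164 -0.789 0.592
  outer loop
   vertex 2.6 2.2 3.4
   vertex 5.0 2.4 3.0
   vertex 1.4 3.0 4.8
  endloop
 endfacet
 facet normal 0.178 0.296 -0.938
  outer loop
   vertex 3.8 2.0 0.0
   vertex 4.8 5.2 1.2
   vertex 4.8 1.4 0.0
  endloop
 endfacet
 facet normal -0.012 0.354 -0.935
  outer loop
   vertex 3.8 2.0 0.0
   vertex 0.6 4.0 0.8
   vertex 4.8 5.2 1.2
  endloop
 endfacet
 facet normal -0.510 -0.850 -0.130
  outer loop
   vertex 3.8 2.0 0.0
   vertex 4.8 1.4 0.0
   vertex 2.6 2.2 3.4
  endloop
 endfacet
 facet normal -0.550 -0.822 -0.146
  outer loop
   vertex 3.8 2.0 0.0
   vertex 2.6 2.2 3.4
   vertex 0.6 4.0 0.8
  endloop
 endfacet
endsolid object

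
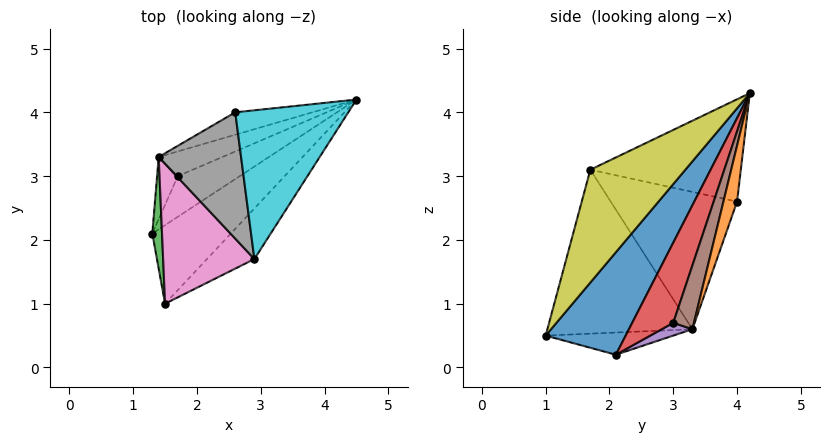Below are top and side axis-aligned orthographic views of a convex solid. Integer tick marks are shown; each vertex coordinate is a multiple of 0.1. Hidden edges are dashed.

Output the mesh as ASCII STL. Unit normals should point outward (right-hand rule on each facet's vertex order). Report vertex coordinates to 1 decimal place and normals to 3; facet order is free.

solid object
 facet normal 0.793 -0.022 -0.608
  outer loop
   vertex 1.5 1.0 0.5
   vertex 1.3 2.1 0.2
   vertex 4.5 4.2 4.3
  endloop
 endfacet
 facet normal 0.357 0.794 -0.492
  outer loop
   vertex 1.4 3.3 0.6
   vertex 2.6 4.0 2.6
   vertex 4.5 4.2 4.3
  endloop
 endfacet
 facet normal -0.915 -0.057 0.400
  outer loop
   vertex 1.4 3.3 0.6
   vertex 1.3 2.1 0.2
   vertex 1.5 1.0 0.5
  endloop
 endfacet
 facet normal 0.791 -0.012 -0.611
  outer loop
   vertex 1.7 3.0 0.7
   vertex 4.5 4.2 4.3
   vertex 1.3 2.1 0.2
  endloop
 endfacet
 facet normal 0.510 0.234 -0.828
  outer loop
   vertex 1.7 3.0 0.7
   vertex 1.3 2.1 0.2
   vertex 1.4 3.3 0.6
  endloop
 endfacet
 facet normal 0.640 0.426 -0.640
  outer loop
   vertex 1.7 3.0 0.7
   vertex 1.4 3.3 0.6
   vertex 4.5 4.2 4.3
  endloop
 endfacet
 facet normal -0.872 -0.059 0.486
  outer loop
   vertex 2.9 1.7 3.1
   vertex 1.4 3.3 0.6
   vertex 1.5 1.0 0.5
  endloop
 endfacet
 facet normal -0.857 0.000 0.514
  outer loop
   vertex 2.9 1.7 3.1
   vertex 2.6 4.0 2.6
   vertex 1.4 3.3 0.6
  endloop
 endfacet
 facet normal 0.855 -0.375 -0.359
  outer loop
   vertex 2.9 1.7 3.1
   vertex 1.5 1.0 0.5
   vertex 4.5 4.2 4.3
  endloop
 endfacet
 facet normal -0.669 0.073 0.739
  outer loop
   vertex 2.9 1.7 3.1
   vertex 4.5 4.2 4.3
   vertex 2.6 4.0 2.6
  endloop
 endfacet
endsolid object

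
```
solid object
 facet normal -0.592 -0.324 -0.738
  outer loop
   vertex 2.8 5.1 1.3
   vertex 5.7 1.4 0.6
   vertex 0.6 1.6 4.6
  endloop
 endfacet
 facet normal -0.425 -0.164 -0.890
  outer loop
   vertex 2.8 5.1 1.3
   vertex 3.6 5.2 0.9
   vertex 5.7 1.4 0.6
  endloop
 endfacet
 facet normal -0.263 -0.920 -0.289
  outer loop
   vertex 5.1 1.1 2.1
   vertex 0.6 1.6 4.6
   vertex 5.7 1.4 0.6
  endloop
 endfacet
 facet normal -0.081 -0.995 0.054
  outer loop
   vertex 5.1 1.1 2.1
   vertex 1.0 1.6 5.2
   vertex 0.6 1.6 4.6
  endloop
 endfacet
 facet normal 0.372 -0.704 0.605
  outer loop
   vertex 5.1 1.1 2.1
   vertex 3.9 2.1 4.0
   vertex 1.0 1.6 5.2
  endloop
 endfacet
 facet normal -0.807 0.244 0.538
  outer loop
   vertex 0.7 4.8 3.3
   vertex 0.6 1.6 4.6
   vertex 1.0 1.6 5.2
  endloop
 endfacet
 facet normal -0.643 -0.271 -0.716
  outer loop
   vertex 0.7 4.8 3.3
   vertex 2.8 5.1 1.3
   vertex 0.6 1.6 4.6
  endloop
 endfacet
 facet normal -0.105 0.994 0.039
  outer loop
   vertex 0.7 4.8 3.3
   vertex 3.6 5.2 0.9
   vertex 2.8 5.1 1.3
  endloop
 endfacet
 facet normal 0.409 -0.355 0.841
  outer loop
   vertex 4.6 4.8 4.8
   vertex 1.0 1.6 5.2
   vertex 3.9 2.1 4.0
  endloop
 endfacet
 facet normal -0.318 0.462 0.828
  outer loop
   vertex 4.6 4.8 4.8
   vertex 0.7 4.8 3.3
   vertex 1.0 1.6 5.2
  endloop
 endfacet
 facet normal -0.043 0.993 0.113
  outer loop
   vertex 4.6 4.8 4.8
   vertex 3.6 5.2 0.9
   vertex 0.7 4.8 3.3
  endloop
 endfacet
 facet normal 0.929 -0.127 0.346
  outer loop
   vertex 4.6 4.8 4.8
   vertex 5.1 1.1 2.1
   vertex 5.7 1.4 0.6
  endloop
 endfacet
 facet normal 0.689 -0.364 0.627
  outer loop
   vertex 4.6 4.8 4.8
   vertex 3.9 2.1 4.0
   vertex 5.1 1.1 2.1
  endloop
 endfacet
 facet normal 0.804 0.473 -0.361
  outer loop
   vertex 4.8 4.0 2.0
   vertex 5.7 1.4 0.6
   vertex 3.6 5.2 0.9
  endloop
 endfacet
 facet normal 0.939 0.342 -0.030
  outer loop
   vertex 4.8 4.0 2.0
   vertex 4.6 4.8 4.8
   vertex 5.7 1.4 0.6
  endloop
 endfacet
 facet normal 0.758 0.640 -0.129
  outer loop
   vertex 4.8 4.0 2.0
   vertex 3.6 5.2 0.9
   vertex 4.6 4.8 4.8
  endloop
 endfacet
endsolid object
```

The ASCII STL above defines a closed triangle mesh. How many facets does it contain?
16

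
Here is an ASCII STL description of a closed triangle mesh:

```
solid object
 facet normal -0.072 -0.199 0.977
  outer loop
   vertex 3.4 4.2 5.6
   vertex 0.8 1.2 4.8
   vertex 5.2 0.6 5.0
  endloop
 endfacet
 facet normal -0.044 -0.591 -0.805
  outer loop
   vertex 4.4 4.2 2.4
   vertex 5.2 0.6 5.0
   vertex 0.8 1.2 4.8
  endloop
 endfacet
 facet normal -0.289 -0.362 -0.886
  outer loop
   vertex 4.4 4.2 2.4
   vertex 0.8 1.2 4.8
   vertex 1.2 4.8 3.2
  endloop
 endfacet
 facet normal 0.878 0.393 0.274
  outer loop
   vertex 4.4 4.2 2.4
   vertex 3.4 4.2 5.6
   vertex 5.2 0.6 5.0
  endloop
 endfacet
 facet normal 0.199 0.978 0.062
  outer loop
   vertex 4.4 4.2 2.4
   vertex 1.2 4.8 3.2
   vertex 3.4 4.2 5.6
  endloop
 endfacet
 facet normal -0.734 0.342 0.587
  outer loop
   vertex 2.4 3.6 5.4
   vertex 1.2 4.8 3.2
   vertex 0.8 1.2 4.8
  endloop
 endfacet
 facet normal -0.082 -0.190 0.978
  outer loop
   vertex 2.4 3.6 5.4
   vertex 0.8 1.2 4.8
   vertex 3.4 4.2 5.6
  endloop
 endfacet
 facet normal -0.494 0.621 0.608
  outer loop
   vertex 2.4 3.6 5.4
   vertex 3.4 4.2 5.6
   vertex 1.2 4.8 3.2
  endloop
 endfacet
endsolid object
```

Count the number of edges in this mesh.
12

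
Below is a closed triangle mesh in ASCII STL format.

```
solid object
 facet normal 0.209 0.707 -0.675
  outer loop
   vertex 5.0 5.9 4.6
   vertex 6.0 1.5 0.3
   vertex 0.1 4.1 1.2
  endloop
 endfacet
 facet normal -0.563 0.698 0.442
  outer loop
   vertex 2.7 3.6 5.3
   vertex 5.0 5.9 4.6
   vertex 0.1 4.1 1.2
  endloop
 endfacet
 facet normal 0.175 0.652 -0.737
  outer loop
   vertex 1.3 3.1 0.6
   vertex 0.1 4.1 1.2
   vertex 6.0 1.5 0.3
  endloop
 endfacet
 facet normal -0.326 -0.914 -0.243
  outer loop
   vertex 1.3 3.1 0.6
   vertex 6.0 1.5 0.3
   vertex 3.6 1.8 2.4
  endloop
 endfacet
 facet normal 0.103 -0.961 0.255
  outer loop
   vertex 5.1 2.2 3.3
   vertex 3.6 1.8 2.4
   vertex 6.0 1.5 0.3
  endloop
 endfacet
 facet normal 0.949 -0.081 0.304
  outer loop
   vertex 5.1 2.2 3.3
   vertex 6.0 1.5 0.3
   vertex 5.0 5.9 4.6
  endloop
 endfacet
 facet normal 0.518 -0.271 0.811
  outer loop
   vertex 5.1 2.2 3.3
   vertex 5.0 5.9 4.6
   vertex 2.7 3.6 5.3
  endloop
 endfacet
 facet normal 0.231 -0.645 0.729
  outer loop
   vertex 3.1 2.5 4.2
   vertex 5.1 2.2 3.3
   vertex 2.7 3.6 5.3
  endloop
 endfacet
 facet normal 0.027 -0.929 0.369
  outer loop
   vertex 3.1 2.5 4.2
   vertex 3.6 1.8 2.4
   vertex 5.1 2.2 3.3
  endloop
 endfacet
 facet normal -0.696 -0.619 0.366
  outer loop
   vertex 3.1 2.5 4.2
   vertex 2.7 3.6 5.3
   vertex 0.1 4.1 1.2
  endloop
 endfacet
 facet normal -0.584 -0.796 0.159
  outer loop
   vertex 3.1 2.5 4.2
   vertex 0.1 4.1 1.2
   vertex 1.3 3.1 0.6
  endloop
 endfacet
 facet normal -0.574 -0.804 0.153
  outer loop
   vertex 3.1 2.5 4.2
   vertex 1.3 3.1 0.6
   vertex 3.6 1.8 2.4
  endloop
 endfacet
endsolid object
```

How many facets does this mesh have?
12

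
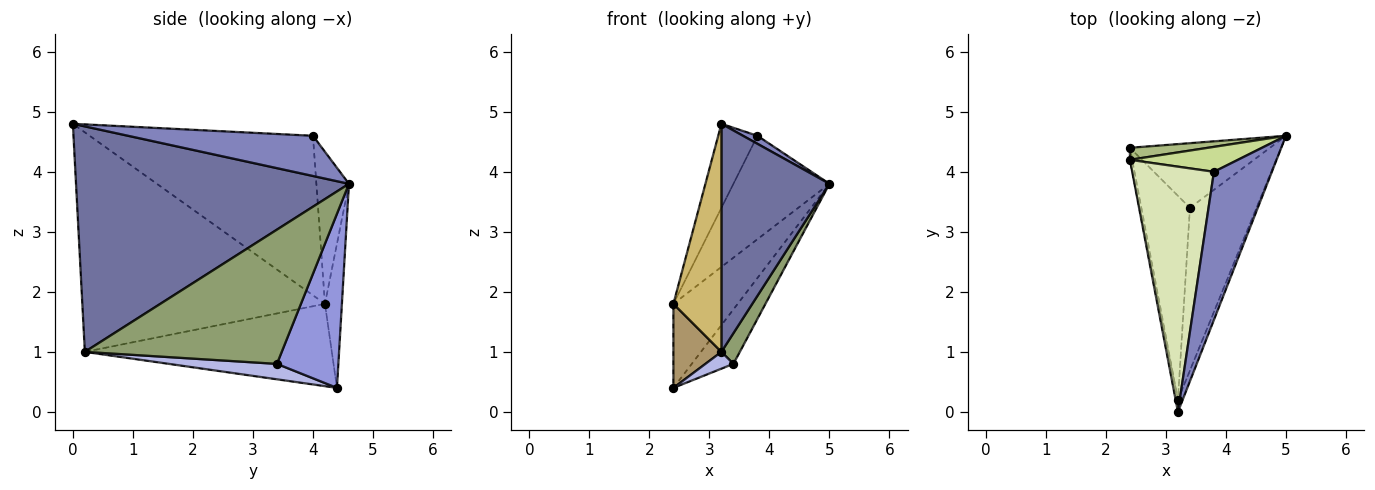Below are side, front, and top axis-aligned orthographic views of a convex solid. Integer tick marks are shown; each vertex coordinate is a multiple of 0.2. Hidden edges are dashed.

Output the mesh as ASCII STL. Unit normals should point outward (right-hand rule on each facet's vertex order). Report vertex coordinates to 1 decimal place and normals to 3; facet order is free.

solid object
 facet normal 0.930 -0.368 -0.019
  outer loop
   vertex 3.2 0.2 1.0
   vertex 5.0 4.6 3.8
   vertex 3.2 0.0 4.8
  endloop
 endfacet
 facet normal 0.569 -0.044 0.821
  outer loop
   vertex 3.8 4.0 4.6
   vertex 3.2 0.0 4.8
   vertex 5.0 4.6 3.8
  endloop
 endfacet
 facet normal 0.689 0.467 -0.554
  outer loop
   vertex 3.4 3.4 0.8
   vertex 2.4 4.4 0.4
   vertex 5.0 4.6 3.8
  endloop
 endfacet
 facet normal 0.302 -0.078 -0.950
  outer loop
   vertex 3.4 3.4 0.8
   vertex 3.2 0.2 1.0
   vertex 2.4 4.4 0.4
  endloop
 endfacet
 facet normal 0.893 -0.083 -0.443
  outer loop
   vertex 3.4 3.4 0.8
   vertex 5.0 4.6 3.8
   vertex 3.2 0.2 1.0
  endloop
 endfacet
 facet normal -0.253 0.958 0.137
  outer loop
   vertex 2.4 4.2 1.8
   vertex 5.0 4.6 3.8
   vertex 2.4 4.4 0.4
  endloop
 endfacet
 facet normal -0.313 0.923 0.223
  outer loop
   vertex 2.4 4.2 1.8
   vertex 3.8 4.0 4.6
   vertex 5.0 4.6 3.8
  endloop
 endfacet
 facet normal -0.879 0.154 0.451
  outer loop
   vertex 2.4 4.2 1.8
   vertex 3.2 0.0 4.8
   vertex 3.8 4.0 4.6
  endloop
 endfacet
 facet normal -0.981 -0.191 -0.027
  outer loop
   vertex 2.4 4.2 1.8
   vertex 2.4 4.4 0.4
   vertex 3.2 0.2 1.0
  endloop
 endfacet
 facet normal -0.981 -0.194 -0.010
  outer loop
   vertex 2.4 4.2 1.8
   vertex 3.2 0.2 1.0
   vertex 3.2 0.0 4.8
  endloop
 endfacet
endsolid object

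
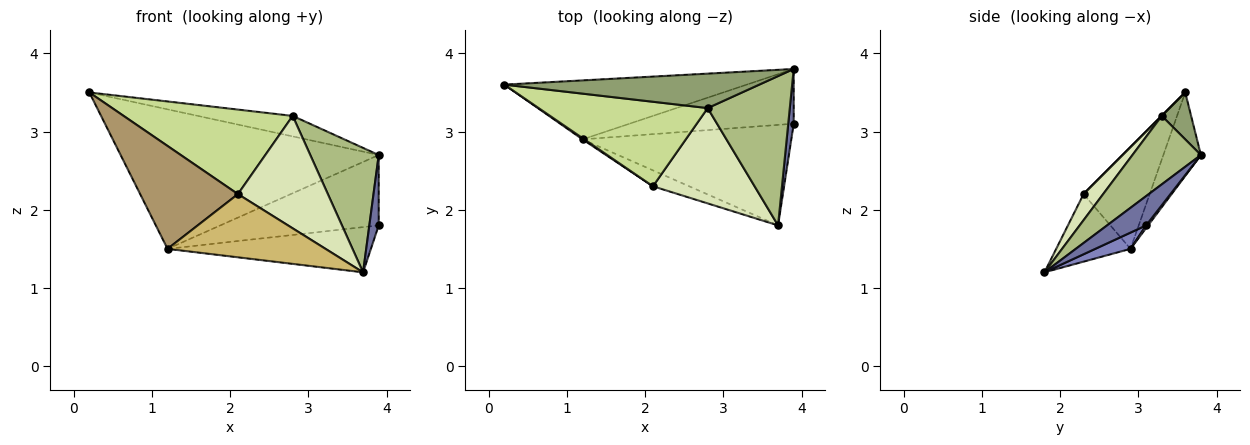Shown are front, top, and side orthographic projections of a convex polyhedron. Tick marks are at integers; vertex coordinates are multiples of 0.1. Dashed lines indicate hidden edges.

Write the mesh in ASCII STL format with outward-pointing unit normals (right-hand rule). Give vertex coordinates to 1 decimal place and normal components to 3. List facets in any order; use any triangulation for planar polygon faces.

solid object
 facet normal 0.957 -0.230 0.179
  outer loop
   vertex 3.9 3.8 2.7
   vertex 3.7 1.8 1.2
   vertex 3.9 3.1 1.8
  endloop
 endfacet
 facet normal 0.071 0.409 -0.910
  outer loop
   vertex 1.2 2.9 1.5
   vertex 3.9 3.1 1.8
   vertex 3.7 1.8 1.2
  endloop
 endfacet
 facet normal -0.133 0.913 -0.386
  outer loop
   vertex 1.2 2.9 1.5
   vertex 0.2 3.6 3.5
   vertex 3.9 3.8 2.7
  endloop
 endfacet
 facet normal 0.010 0.789 -0.614
  outer loop
   vertex 1.2 2.9 1.5
   vertex 3.9 3.8 2.7
   vertex 3.9 3.1 1.8
  endloop
 endfacet
 facet normal 0.156 0.505 0.849
  outer loop
   vertex 2.8 3.3 3.2
   vertex 3.9 3.8 2.7
   vertex 0.2 3.6 3.5
  endloop
 endfacet
 facet normal 0.539 -0.539 0.647
  outer loop
   vertex 2.8 3.3 3.2
   vertex 3.7 1.8 1.2
   vertex 3.9 3.8 2.7
  endloop
 endfacet
 facet normal 0.000 -0.707 0.707
  outer loop
   vertex 2.1 2.3 2.2
   vertex 2.8 3.3 3.2
   vertex 0.2 3.6 3.5
  endloop
 endfacet
 facet normal 0.164 -0.752 0.638
  outer loop
   vertex 2.1 2.3 2.2
   vertex 3.7 1.8 1.2
   vertex 2.8 3.3 3.2
  endloop
 endfacet
 facet normal -0.560 -0.828 0.010
  outer loop
   vertex 2.1 2.3 2.2
   vertex 0.2 3.6 3.5
   vertex 1.2 2.9 1.5
  endloop
 endfacet
 facet normal -0.415 -0.882 -0.223
  outer loop
   vertex 2.1 2.3 2.2
   vertex 1.2 2.9 1.5
   vertex 3.7 1.8 1.2
  endloop
 endfacet
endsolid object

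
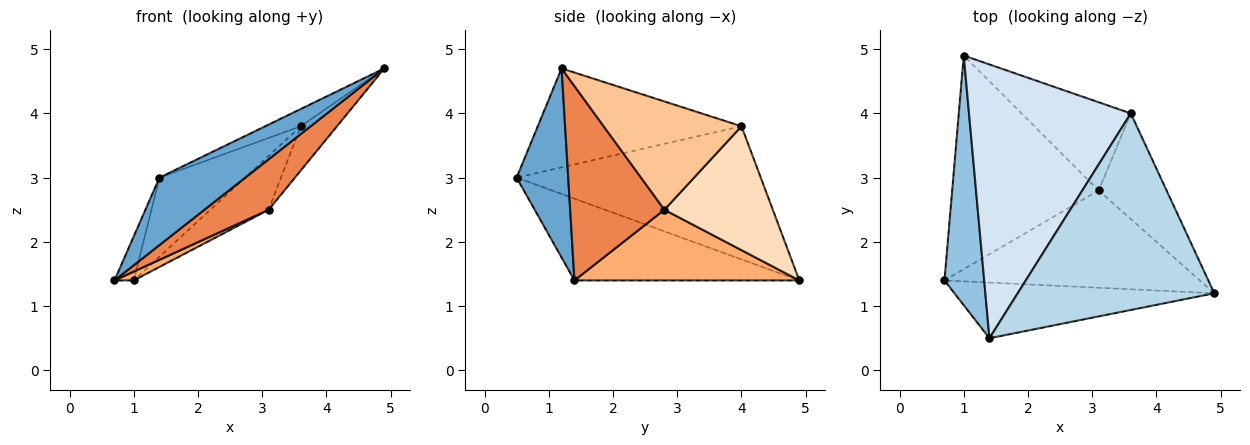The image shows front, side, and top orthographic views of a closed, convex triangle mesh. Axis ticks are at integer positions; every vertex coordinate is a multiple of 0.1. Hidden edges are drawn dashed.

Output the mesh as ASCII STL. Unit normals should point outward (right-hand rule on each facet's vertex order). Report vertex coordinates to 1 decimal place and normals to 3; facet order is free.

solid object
 facet normal 0.420 -0.700 -0.578
  outer loop
   vertex 1.4 0.5 3.0
   vertex 0.7 1.4 1.4
   vertex 4.9 1.2 4.7
  endloop
 endfacet
 facet normal -0.897 0.077 0.436
  outer loop
   vertex 1.4 0.5 3.0
   vertex 1.0 4.9 1.4
   vertex 0.7 1.4 1.4
  endloop
 endfacet
 facet normal -0.448 0.078 0.891
  outer loop
   vertex 3.6 4.0 3.8
   vertex 1.4 0.5 3.0
   vertex 4.9 1.2 4.7
  endloop
 endfacet
 facet normal -0.620 0.218 0.754
  outer loop
   vertex 3.6 4.0 3.8
   vertex 1.0 4.9 1.4
   vertex 1.4 0.5 3.0
  endloop
 endfacet
 facet normal 0.560 -0.382 -0.736
  outer loop
   vertex 3.1 2.8 2.5
   vertex 4.9 1.2 4.7
   vertex 0.7 1.4 1.4
  endloop
 endfacet
 facet normal 0.434 -0.037 -0.900
  outer loop
   vertex 3.1 2.8 2.5
   vertex 0.7 1.4 1.4
   vertex 1.0 4.9 1.4
  endloop
 endfacet
 facet normal 0.827 0.217 -0.519
  outer loop
   vertex 3.1 2.8 2.5
   vertex 3.6 4.0 3.8
   vertex 4.9 1.2 4.7
  endloop
 endfacet
 facet normal 0.696 0.374 -0.613
  outer loop
   vertex 3.1 2.8 2.5
   vertex 1.0 4.9 1.4
   vertex 3.6 4.0 3.8
  endloop
 endfacet
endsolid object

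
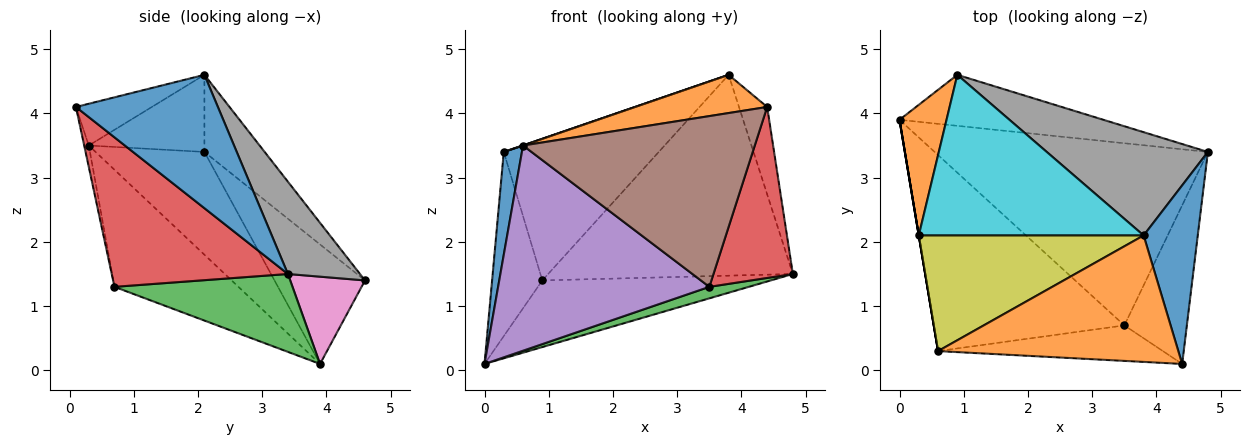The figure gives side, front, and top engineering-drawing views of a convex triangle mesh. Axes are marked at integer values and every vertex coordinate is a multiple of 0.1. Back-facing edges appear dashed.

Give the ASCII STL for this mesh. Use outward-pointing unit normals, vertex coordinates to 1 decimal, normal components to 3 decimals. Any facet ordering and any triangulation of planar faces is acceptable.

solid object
 facet normal 0.911 0.181 0.370
  outer loop
   vertex 3.8 2.1 4.6
   vertex 4.4 0.1 4.1
   vertex 4.8 3.4 1.5
  endloop
 endfacet
 facet normal -0.164 -0.285 0.944
  outer loop
   vertex 0.6 0.3 3.5
   vertex 4.4 0.1 4.1
   vertex 3.8 2.1 4.6
  endloop
 endfacet
 facet normal 0.274 -0.061 -0.960
  outer loop
   vertex 3.5 0.7 1.3
   vertex 0.0 3.9 0.1
   vertex 4.8 3.4 1.5
  endloop
 endfacet
 facet normal 0.852 -0.384 -0.356
  outer loop
   vertex 3.5 0.7 1.3
   vertex 4.8 3.4 1.5
   vertex 4.4 0.1 4.1
  endloop
 endfacet
 facet normal -0.391 -0.666 -0.636
  outer loop
   vertex 3.5 0.7 1.3
   vertex 0.6 0.3 3.5
   vertex 0.0 3.9 0.1
  endloop
 endfacet
 facet normal -0.019 -0.979 -0.204
  outer loop
   vertex 3.5 0.7 1.3
   vertex 4.4 0.1 4.1
   vertex 0.6 0.3 3.5
  endloop
 endfacet
 facet normal 0.252 0.769 -0.588
  outer loop
   vertex 0.9 4.6 1.4
   vertex 4.8 3.4 1.5
   vertex 0.0 3.9 0.1
  endloop
 endfacet
 facet normal 0.253 0.860 0.442
  outer loop
   vertex 0.9 4.6 1.4
   vertex 3.8 2.1 4.6
   vertex 4.8 3.4 1.5
  endloop
 endfacet
 facet normal -0.324 -0.002 0.946
  outer loop
   vertex 0.3 2.1 3.4
   vertex 0.6 0.3 3.5
   vertex 3.8 2.1 4.6
  endloop
 endfacet
 facet normal -0.249 0.641 0.726
  outer loop
   vertex 0.3 2.1 3.4
   vertex 3.8 2.1 4.6
   vertex 0.9 4.6 1.4
  endloop
 endfacet
 facet normal -0.986 -0.164 0.000
  outer loop
   vertex 0.3 2.1 3.4
   vertex 0.0 3.9 0.1
   vertex 0.6 0.3 3.5
  endloop
 endfacet
 facet normal -0.827 0.459 0.325
  outer loop
   vertex 0.3 2.1 3.4
   vertex 0.9 4.6 1.4
   vertex 0.0 3.9 0.1
  endloop
 endfacet
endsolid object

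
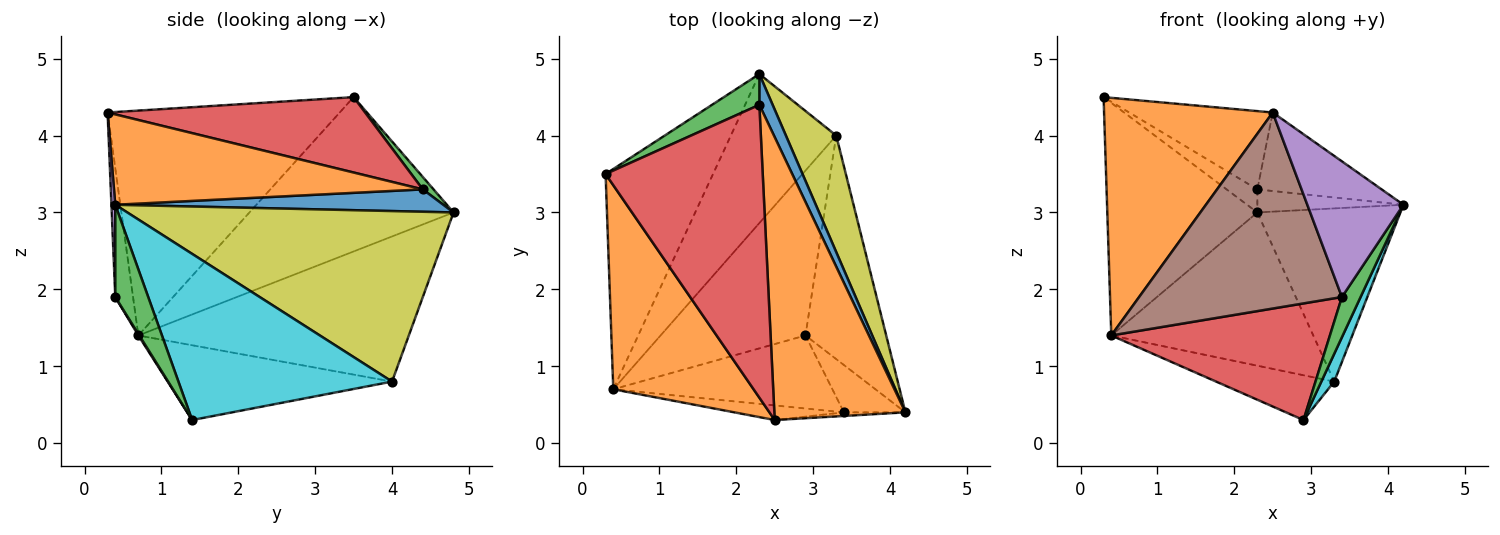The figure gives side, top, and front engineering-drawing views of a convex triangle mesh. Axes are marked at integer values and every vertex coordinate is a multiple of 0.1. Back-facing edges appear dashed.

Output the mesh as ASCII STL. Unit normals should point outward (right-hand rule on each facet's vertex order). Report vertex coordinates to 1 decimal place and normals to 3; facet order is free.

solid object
 facet normal -0.703 0.517 -0.489
  outer loop
   vertex 0.4 0.7 1.4
   vertex 0.3 3.5 4.5
   vertex 2.3 4.8 3.0
  endloop
 endfacet
 facet normal -0.722 -0.525 0.451
  outer loop
   vertex 2.5 0.3 4.3
   vertex 0.3 3.5 4.5
   vertex 0.4 0.7 1.4
  endloop
 endfacet
 facet normal 0.753 -0.426 -0.502
  outer loop
   vertex 3.4 0.4 1.9
   vertex 2.9 1.4 0.3
   vertex 4.2 0.4 3.1
  endloop
 endfacet
 facet normal 0.004 -0.847 -0.531
  outer loop
   vertex 3.4 0.4 1.9
   vertex 0.4 0.7 1.4
   vertex 2.9 1.4 0.3
  endloop
 endfacet
 facet normal 0.040 -0.999 -0.027
  outer loop
   vertex 3.4 0.4 1.9
   vertex 4.2 0.4 3.1
   vertex 2.5 0.3 4.3
  endloop
 endfacet
 facet normal -0.087 -0.993 -0.074
  outer loop
   vertex 3.4 0.4 1.9
   vertex 2.5 0.3 4.3
   vertex 0.4 0.7 1.4
  endloop
 endfacet
 facet normal -0.693 0.517 -0.503
  outer loop
   vertex 3.3 4.0 0.8
   vertex 0.4 0.7 1.4
   vertex 2.3 4.8 3.0
  endloop
 endfacet
 facet normal -0.446 0.235 -0.864
  outer loop
   vertex 3.3 4.0 0.8
   vertex 2.9 1.4 0.3
   vertex 0.4 0.7 1.4
  endloop
 endfacet
 facet normal 0.884 0.388 0.261
  outer loop
   vertex 3.3 4.0 0.8
   vertex 2.3 4.8 3.0
   vertex 4.2 0.4 3.1
  endloop
 endfacet
 facet normal 0.898 -0.054 -0.436
  outer loop
   vertex 3.3 4.0 0.8
   vertex 4.2 0.4 3.1
   vertex 2.9 1.4 0.3
  endloop
 endfacet
 facet normal 0.803 0.358 0.477
  outer loop
   vertex 2.3 4.4 3.3
   vertex 4.2 0.4 3.1
   vertex 2.3 4.8 3.0
  endloop
 endfacet
 facet normal 0.553 0.223 0.803
  outer loop
   vertex 2.3 4.4 3.3
   vertex 2.5 0.3 4.3
   vertex 4.2 0.4 3.1
  endloop
 endfacet
 facet normal 0.206 0.587 0.783
  outer loop
   vertex 2.3 4.4 3.3
   vertex 2.3 4.8 3.0
   vertex 0.3 3.5 4.5
  endloop
 endfacet
 facet normal 0.420 0.234 0.877
  outer loop
   vertex 2.3 4.4 3.3
   vertex 0.3 3.5 4.5
   vertex 2.5 0.3 4.3
  endloop
 endfacet
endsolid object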